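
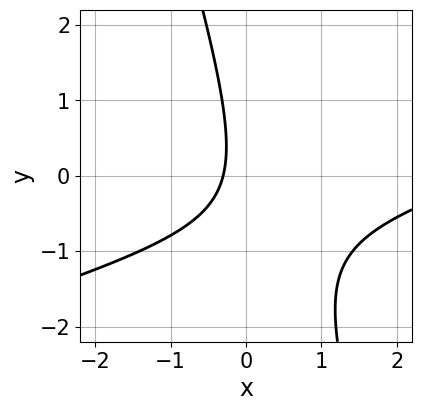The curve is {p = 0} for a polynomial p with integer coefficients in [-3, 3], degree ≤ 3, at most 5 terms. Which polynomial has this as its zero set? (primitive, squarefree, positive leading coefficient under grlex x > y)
x^2 - 3*x*y - y^2 - 3*x - 1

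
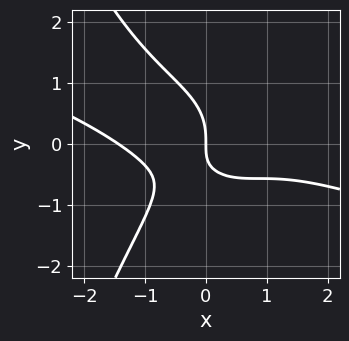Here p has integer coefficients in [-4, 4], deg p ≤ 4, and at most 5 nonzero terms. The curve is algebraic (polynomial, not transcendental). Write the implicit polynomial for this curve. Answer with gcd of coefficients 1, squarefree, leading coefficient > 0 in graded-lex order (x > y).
1. The degree is 4 — a generic line meets the curve in up to 4 points.
2. Reading off the gridlines: it meets the y-axis at y = 0 (among the integer gridlines); one x-axis crossing is at x = 0.
3. Fitting integer coefficients to these (and the overall shape) gives p.

x^4 + 3*x^3*y + 3*y^3 + 3*x*y + 3*x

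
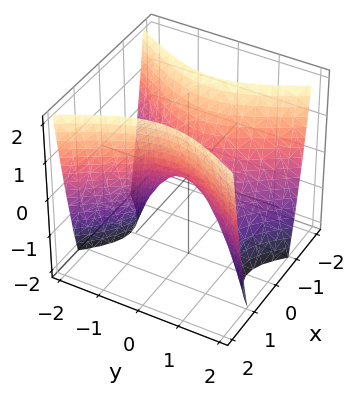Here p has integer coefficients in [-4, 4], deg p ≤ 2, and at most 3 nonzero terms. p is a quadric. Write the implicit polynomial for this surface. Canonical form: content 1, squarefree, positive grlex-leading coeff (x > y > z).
2*x^2 - y^2 - z

Degree: a saddle surface; a quadric, so deg p = 2.
Symmetries: it's symmetric under y → −y, forcing even powers of y; it's symmetric under x → −x, forcing even powers of x.
From the visible intercepts: one z-axis crossing is at z = 0; it meets the x-axis at x = 0 (among the integer gridlines); one y-axis crossing is at y = 0.
Assembling these constraints gives the stated polynomial.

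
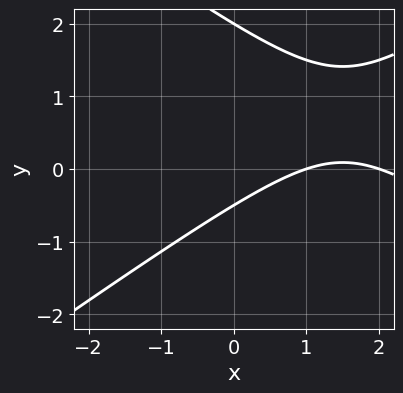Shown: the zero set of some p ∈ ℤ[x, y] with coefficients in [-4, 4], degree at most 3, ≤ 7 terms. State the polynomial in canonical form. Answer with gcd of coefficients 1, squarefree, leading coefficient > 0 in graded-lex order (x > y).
1. Degree: no degree-1 curve has this shape, so deg p = 2.
2. Reading off the gridlines: it meets the y-axis at y = 2 (among the integer gridlines); among the integer gridlines, it crosses the x-axis at x ∈ {1, 2}.
3. Fitting integer coefficients to these (and the overall shape) gives p.

x^2 - 2*y^2 - 3*x + 3*y + 2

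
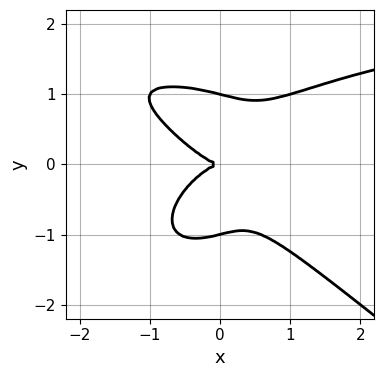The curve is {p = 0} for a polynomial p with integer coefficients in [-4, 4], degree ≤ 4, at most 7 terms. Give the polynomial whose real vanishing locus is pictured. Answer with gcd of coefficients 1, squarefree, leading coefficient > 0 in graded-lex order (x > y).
(a) Degree: no degree-3 curve has this shape, so deg p = 4.
(b) From the visible intercepts: it meets the x-axis at x = 0 (among the integer gridlines); the y-axis gridline crossings are at y ∈ {-1, 0, 1}.
(c) Matching integer coefficients to the picture gives p.

x^3*y + 2*y^4 - 2*x^3 + x*y^2 - 2*y^2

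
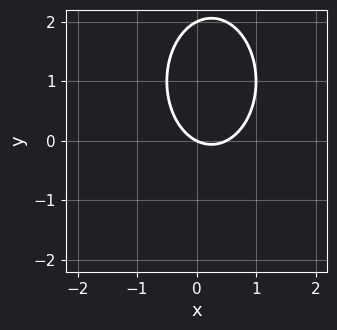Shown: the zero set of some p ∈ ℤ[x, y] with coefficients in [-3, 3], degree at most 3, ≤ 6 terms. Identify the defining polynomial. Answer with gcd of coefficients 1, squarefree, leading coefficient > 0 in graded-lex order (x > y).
deg p = 2.
From the axis intercepts and sections: among the integer gridlines, it crosses the y-axis at y ∈ {0, 2}; it crosses the x-axis at the gridline x = 0.
Matching integer coefficients to the picture gives p.

2*x^2 + y^2 - x - 2*y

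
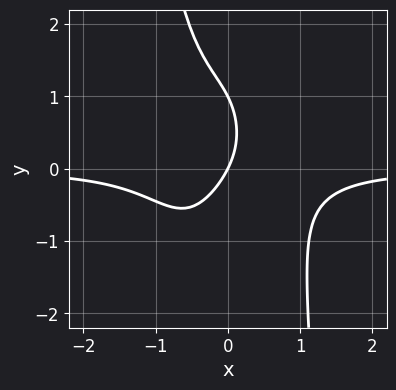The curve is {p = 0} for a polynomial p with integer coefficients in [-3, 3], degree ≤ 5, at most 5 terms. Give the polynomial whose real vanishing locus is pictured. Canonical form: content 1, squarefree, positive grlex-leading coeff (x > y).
3*x^3*y + y^2 + 2*x - y

Degree: a generic line meets the curve in up to 4 points, so deg p = 4.
Reading off the gridlines: the y-axis gridline crossings are at y ∈ {0, 1}; one x-axis crossing is at x = 0.
Fitting integer coefficients to these (and the overall shape) gives p.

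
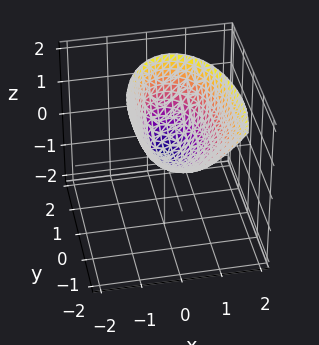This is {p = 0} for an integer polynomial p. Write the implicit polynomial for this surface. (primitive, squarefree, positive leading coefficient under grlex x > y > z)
1. deg p = 2.
2. From the axis intercepts and sections: one x-axis crossing is at x = 0; one z-axis crossing is at z = 0; it meets the y-axis at y = 0 (among the integer gridlines).
3. Solving for integer coefficients yields p as stated.

3*x^2 - x*z + y^2 + y*z - 2*z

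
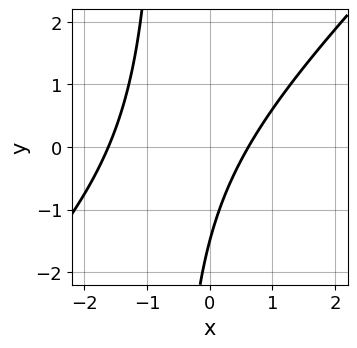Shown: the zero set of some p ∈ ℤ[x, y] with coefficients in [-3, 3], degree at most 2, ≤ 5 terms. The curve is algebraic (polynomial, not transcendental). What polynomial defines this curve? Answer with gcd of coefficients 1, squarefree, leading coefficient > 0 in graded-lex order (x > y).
First, deg p = 2.
Finally, matching integer coefficients to the picture gives p.

3*x^2 - 3*x*y + 3*x - 2*y - 3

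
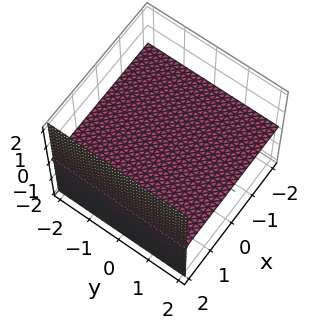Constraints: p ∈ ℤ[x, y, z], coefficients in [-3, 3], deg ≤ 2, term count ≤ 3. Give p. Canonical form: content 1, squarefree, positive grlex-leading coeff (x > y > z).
x*z - 2*z

There are 2 components. Treating them together as one polynomial.
Degree: a generic line meets the surface in up to 2 points, so deg p = 2.
From the axis intercepts and sections: every point of the x-axis in the box is on the surface; it meets the z-axis at z = 0 (among the integer gridlines); every point of the y-axis in the box is on the surface.
Fitting integer coefficients to these (and the overall shape) gives p.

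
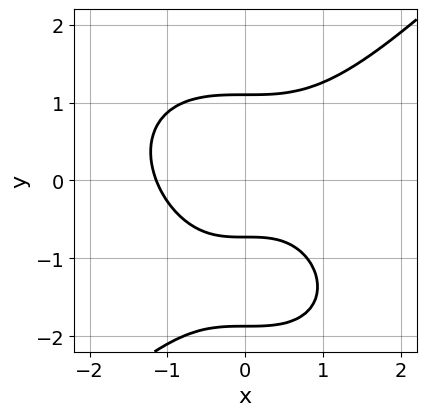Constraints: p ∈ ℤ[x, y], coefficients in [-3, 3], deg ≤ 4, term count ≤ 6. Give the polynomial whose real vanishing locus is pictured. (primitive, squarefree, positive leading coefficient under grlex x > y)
2*x^3 - 2*y^3 - 3*y^2 + 3*y + 3

(a) The degree is 3 — a generic line meets the curve in up to 3 points.
(b) The integer polynomial consistent with all of this is the stated p.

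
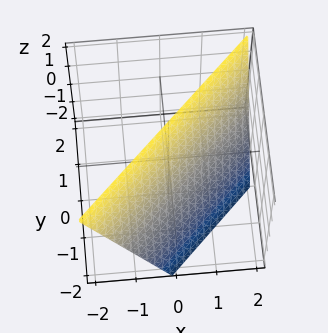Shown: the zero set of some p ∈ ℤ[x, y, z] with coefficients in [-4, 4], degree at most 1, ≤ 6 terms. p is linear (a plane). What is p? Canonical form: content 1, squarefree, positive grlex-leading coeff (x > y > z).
2*x - 2*y + z - 2

1. Degree: every cross-section is a straight line — this is a plane, so deg p = 1.
2. Observable constraints: it crosses the z-axis at the gridline z = 2; one y-axis crossing is at y = -1.
3. Matching integer coefficients to the picture gives p.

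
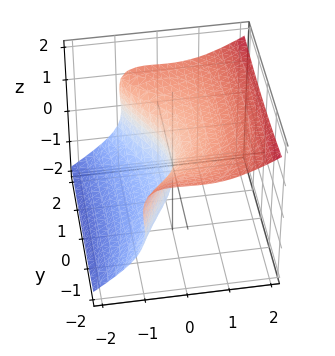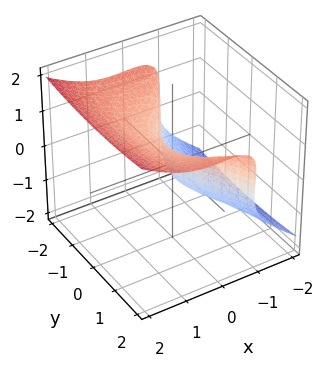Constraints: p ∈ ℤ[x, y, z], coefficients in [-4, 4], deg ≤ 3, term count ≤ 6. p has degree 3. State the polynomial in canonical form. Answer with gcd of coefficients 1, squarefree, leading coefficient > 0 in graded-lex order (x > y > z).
(a) The degree is 3 — the shape is more complex than any degree-2 surface.
(b) Observable constraints: it crosses the y-axis at the gridline y = 0; it meets the x-axis at x = 0 (among the integer gridlines); it meets the z-axis at z = 0 (among the integer gridlines).
(c) Solving for integer coefficients yields p as stated.

2*x^3 - 2*x*z^2 - 2*z^3 + y^2 + 3*x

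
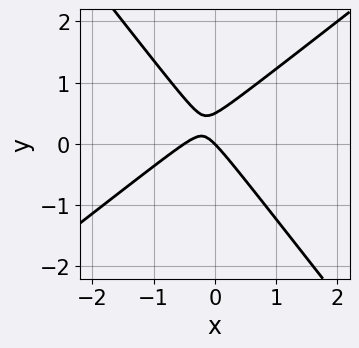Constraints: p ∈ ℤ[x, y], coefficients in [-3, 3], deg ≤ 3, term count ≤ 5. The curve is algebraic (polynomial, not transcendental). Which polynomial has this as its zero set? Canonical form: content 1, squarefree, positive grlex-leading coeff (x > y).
1. Degree: no degree-1 curve has this shape, so deg p = 2.
2. Observable constraints: one x-axis crossing is at x = 0; one y-axis crossing is at y = 0.
3. Matching integer coefficients to the picture gives p.

2*x^2 - x*y - 2*y^2 + x + y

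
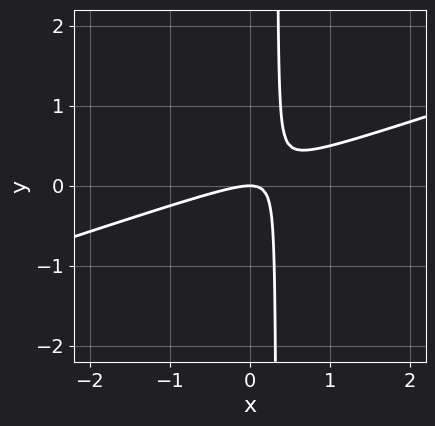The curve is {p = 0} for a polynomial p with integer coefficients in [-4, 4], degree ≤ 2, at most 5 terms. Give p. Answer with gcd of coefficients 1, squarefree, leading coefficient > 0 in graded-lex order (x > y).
x^2 - 3*x*y + y

First, degree: no degree-1 curve has this shape, so deg p = 2.
Then, from the axis intercepts and sections: it crosses the x-axis at the gridline x = 0; one y-axis crossing is at y = 0.
Finally, these observations pin down the coefficients.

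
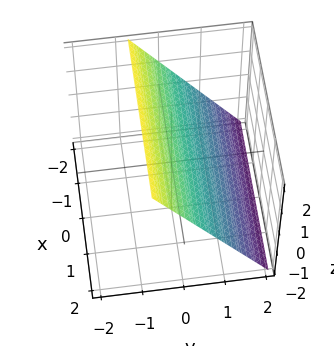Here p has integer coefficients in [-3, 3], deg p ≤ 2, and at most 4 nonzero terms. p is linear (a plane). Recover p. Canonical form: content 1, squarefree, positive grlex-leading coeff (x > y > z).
Degree: every cross-section is a straight line — this is a plane, so deg p = 1.
Observable constraints: no x-intercept at any integer in the box; it crosses the z-axis at the gridline z = 1.
These observations pin down the coefficients.

3*y + 2*z - 2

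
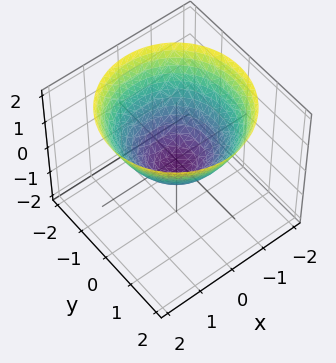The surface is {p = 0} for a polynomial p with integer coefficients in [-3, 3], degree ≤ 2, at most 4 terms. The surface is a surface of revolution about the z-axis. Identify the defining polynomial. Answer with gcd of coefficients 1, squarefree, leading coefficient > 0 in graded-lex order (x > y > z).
deg p = 2. A generic line meets the surface in up to 2 points.
Symmetries: rotational symmetry about the z-axis ⇒ p depends on x, y only through x² + y².
Checking where it meets the axes: a circular section at z = 1 has radius between 1 and 2.
The integer polynomial consistent with all of this is the stated p.

2*x^2 + 2*y^2 - 3*z - 1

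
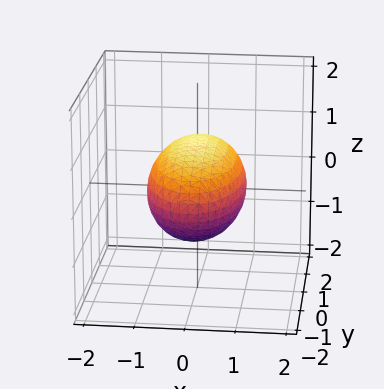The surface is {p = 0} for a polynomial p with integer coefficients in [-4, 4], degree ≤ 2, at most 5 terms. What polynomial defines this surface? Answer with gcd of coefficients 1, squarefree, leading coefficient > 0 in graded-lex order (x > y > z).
3*x^2 + y^2 + 3*z^2 - 3

(a) Degree: a closed, bounded, convex surface; a quadric, so deg p = 2.
(b) Symmetries: mirror symmetry y ↦ −y ⇒ only even powers of y; the x ↦ −x reflection is a symmetry, so x appears only in even powers; the z ↦ −z reflection is a symmetry, so z appears only in even powers.
(c) From the axis intercepts and sections: among the integer gridlines, it crosses the z-axis at z ∈ {-1, 1}; among the integer gridlines, it crosses the x-axis at x ∈ {-1, 1}.
(d) Putting this together gives p.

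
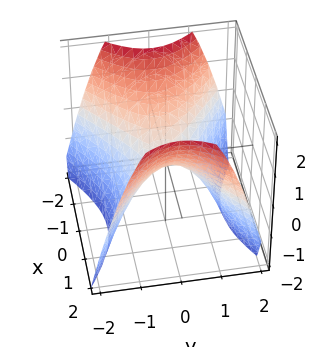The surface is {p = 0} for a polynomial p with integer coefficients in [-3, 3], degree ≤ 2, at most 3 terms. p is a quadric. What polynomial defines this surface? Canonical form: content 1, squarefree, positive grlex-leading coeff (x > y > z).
2*x^2 - 3*y^2 - 3*z

(a) The degree is 2 — a hyperbolic paraboloid; a quadric.
(b) Symmetries: the y ↦ −y reflection is a symmetry, so y appears only in even powers; it's symmetric under x → −x, forcing even powers of x.
(c) Against the integer gridlines: it meets the z-axis at z = 0 (among the integer gridlines); one y-axis crossing is at y = 0; it meets the x-axis at x = 0 (among the integer gridlines).
(d) The integer polynomial consistent with all of this is the stated p.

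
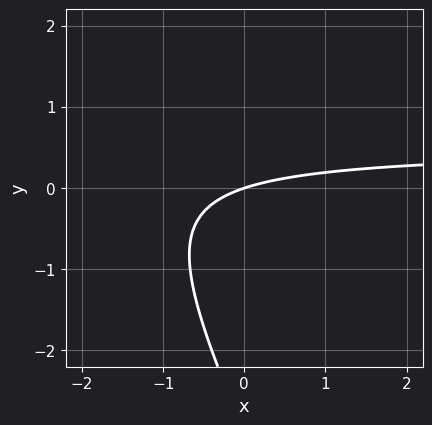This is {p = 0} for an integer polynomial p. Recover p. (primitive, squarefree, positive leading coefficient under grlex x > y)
2*x*y + y^2 - x + 3*y

deg p = 2. The shape is more complex than any degree-1 curve.
Observable constraints: one x-axis crossing is at x = 0; one y-axis crossing is at y = 0.
Putting this together gives p.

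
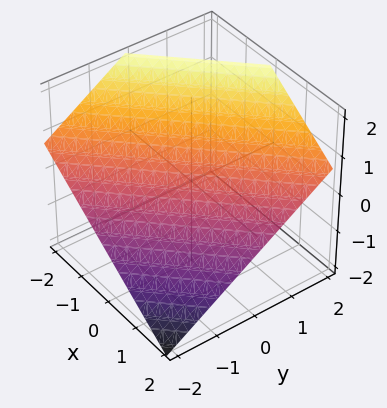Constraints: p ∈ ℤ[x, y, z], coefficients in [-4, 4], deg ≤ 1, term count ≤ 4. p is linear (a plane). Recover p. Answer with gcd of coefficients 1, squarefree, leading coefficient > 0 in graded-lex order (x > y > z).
2*x - 2*y + 3*z - 2

First, the degree is 1 — the surface is flat (a plane).
Next, from the visible intercepts: it meets the x-axis at x = 1 (among the integer gridlines); it meets the y-axis at y = -1 (among the integer gridlines).
Finally, putting this together gives p.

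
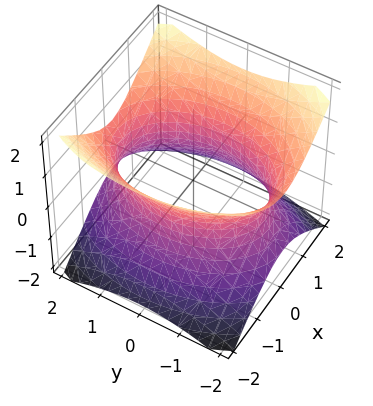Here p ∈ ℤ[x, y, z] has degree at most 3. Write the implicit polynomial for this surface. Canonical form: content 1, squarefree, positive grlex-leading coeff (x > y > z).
2*x^2 + y^2 - 2*z^2 - 3

1. The degree is 2 — an hourglass — one-sheet hyperboloid; a quadric.
2. Symmetries: the y ↦ −y reflection is a symmetry, so y appears only in even powers; it's symmetric under x → −x, forcing even powers of x; the z ↦ −z reflection is a symmetry, so z appears only in even powers.
3. From the visible intercepts: no z-intercept at any integer in the box.
4. Matching integer coefficients to the picture gives p.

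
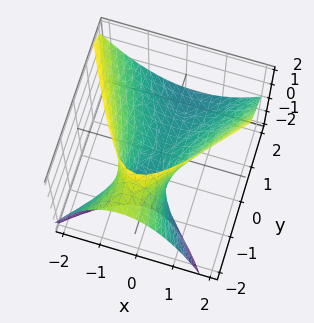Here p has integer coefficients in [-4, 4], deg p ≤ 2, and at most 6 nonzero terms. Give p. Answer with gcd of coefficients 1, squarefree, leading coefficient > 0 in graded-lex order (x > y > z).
First, the degree is 2 — a generic line meets the surface in up to 2 points.
Then, from the axis intercepts and sections: it crosses the x-axis at the gridline x = 0; it crosses the z-axis at the gridline z = 0; it crosses the y-axis at the gridline y = 0.
Finally, these observations pin down the coefficients.

3*x^2 - x*y - y^2 - 3*y*z - 3*z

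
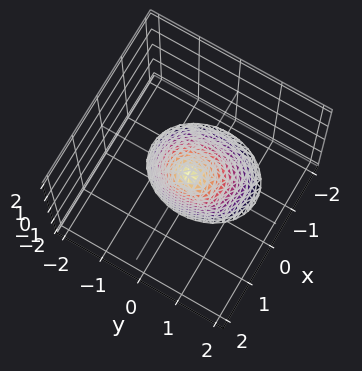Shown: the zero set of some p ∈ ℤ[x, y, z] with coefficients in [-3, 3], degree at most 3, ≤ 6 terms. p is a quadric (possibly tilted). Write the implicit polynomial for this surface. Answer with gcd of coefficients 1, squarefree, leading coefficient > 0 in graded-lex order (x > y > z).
3*x^2 - 2*x*z + 2*y^2 + z

First, the degree is 2 — no degree-1 surface has this shape.
Next, observable constraints: it crosses the x-axis at the gridline x = 0; it meets the z-axis at z = 0 (among the integer gridlines).
Finally, matching integer coefficients to the picture gives p.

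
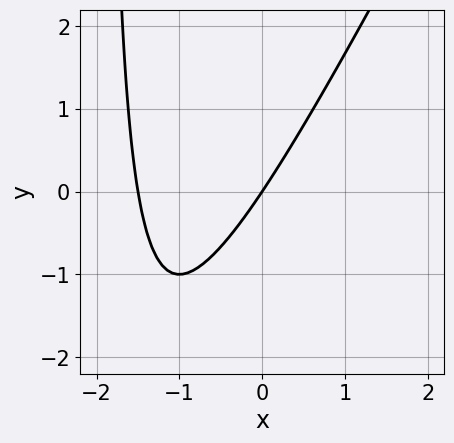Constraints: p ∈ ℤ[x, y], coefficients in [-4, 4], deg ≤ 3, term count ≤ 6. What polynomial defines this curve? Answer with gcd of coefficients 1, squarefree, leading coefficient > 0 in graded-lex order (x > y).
2*x^2 - x*y + 3*x - 2*y

(a) The degree is 2 — the shape is more complex than any degree-1 curve.
(b) Against the integer gridlines: it meets the x-axis at x = 0 (among the integer gridlines); it crosses the y-axis at the gridline y = 0.
(c) Matching integer coefficients to the picture gives p.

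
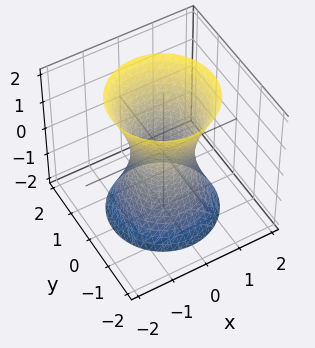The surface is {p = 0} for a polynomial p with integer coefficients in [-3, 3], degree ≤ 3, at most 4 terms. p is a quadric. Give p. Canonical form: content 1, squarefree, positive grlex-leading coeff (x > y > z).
3*x^2 + 3*y^2 - z^2 - 2

Degree: one connected sheet with a waist; a quadric, so deg p = 2.
Symmetries: the z ↦ −z reflection is a symmetry, so z appears only in even powers; rotational symmetry about the z-axis ⇒ p depends on x, y only through x² + y².
From the axis intercepts and sections: no z-intercept at any integer in the box; a circular section at z = -1 has radius exactly 1.
The integer polynomial consistent with all of this is the stated p.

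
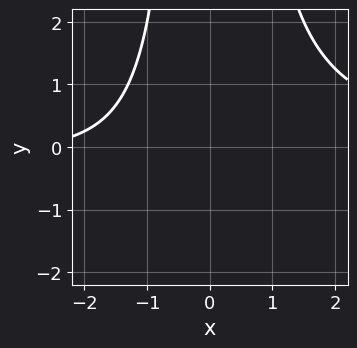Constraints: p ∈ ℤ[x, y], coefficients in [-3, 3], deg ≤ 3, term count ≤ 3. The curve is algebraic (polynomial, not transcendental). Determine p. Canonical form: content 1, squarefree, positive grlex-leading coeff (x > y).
First, deg p = 3. A generic line meets the curve in up to 3 points.
Next, observable constraints: the curve avoids every integer y-axis point in the box; no x-intercept at any integer in the box.
Finally, putting this together gives p.

x^2*y - x - 3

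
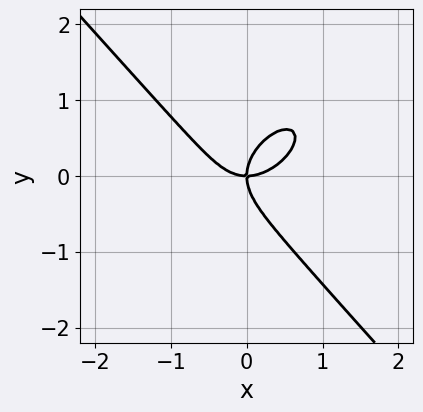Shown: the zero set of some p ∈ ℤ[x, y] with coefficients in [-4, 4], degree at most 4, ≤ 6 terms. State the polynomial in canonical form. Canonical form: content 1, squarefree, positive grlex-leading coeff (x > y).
First, the degree is 3 — the shape is more complex than any degree-2 curve.
Then, checking where it meets the axes: it crosses the x-axis at the gridline x = 0; it meets the y-axis at y = 0 (among the integer gridlines).
Finally, assembling these constraints gives the stated polynomial.

3*x^3 - x^2*y + 3*y^3 - 3*x*y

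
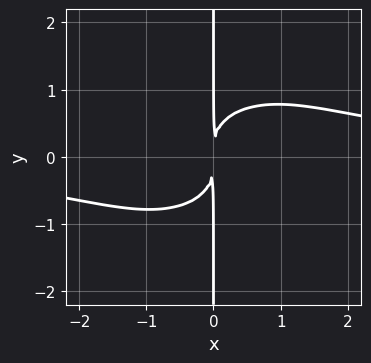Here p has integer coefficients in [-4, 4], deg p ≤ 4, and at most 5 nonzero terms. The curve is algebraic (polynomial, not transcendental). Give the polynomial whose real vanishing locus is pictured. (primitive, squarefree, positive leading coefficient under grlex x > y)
2*x^3*y + 3*x*y^3 - 3*x^2

deg p = 4. The shape is more complex than any degree-3 curve.
From the axis intercepts and sections: every point of the y-axis in the box is on the curve.
Assembling these constraints gives the stated polynomial.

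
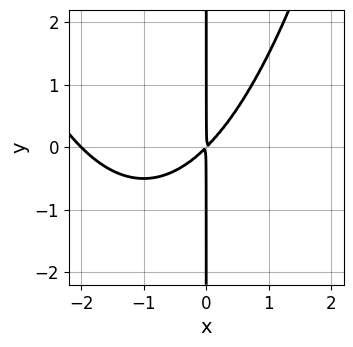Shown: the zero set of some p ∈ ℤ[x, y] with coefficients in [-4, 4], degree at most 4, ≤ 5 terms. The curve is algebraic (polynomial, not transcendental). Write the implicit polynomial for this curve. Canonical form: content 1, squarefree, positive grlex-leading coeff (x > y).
x^3 + 2*x^2 - 2*x*y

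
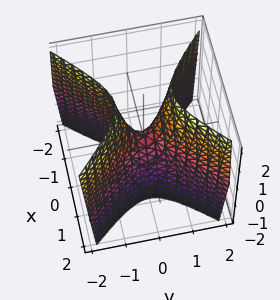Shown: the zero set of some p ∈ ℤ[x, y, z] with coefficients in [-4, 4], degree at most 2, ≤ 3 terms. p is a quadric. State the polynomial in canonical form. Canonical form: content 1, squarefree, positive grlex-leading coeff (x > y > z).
(a) The degree is 2 — a saddle surface; a quadric.
(b) Symmetries: the x ↦ −x reflection is a symmetry, so x appears only in even powers; it's symmetric under y → −y, forcing even powers of y.
(c) Checking where it meets the axes: one z-axis crossing is at z = 0; one x-axis crossing is at x = 0.
(d) Fitting integer coefficients to these (and the overall shape) gives p.

3*x^2 - 3*y^2 + z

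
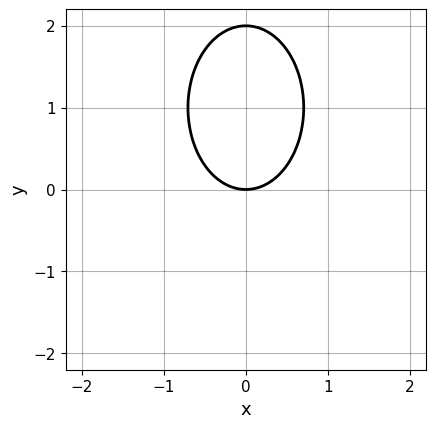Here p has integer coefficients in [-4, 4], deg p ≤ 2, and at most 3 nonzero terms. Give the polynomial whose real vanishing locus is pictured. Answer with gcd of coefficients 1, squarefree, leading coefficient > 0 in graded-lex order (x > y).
2*x^2 + y^2 - 2*y

1. deg p = 2. No degree-1 curve has this shape.
2. Symmetries: mirror symmetry x ↦ −x ⇒ only even powers of x.
3. From the axis intercepts and sections: one x-axis crossing is at x = 0; the y-axis gridline crossings are at y ∈ {0, 2}.
4. Together with the visible shape, these determine p as stated.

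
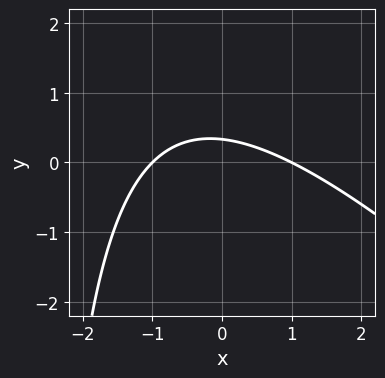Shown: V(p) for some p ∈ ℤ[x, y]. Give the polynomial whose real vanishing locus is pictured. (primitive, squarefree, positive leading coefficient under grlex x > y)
x^2 + x*y + 3*y - 1

Degree: the shape is more complex than any degree-1 curve, so deg p = 2.
Reading off the gridlines: the x-axis gridline crossings are at x ∈ {-1, 1}.
Together with the visible shape, these determine p as stated.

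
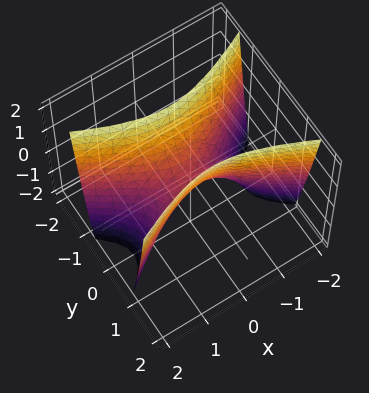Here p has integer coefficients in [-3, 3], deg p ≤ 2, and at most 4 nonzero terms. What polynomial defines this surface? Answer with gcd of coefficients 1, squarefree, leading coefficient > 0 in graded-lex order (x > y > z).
deg p = 2. A saddle surface; a quadric.
Symmetries: the x ↦ −x reflection is a symmetry, so x appears only in even powers; the y ↦ −y reflection is a symmetry, so y appears only in even powers.
Against the integer gridlines: it crosses the x-axis at the gridline x = 0; it meets the z-axis at z = 0 (among the integer gridlines); it crosses the y-axis at the gridline y = 0.
The integer polynomial consistent with all of this is the stated p.

x^2 - 3*y^2 + z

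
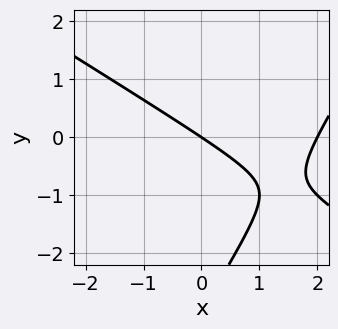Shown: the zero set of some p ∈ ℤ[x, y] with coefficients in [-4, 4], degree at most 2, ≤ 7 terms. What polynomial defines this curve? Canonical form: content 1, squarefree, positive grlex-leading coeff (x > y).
1. Degree: a generic line meets the curve in up to 2 points, so deg p = 2.
2. Against the integer gridlines: the x-axis gridline crossings are at x ∈ {0, 2}; one y-axis crossing is at y = 0.
3. Putting this together gives p.

x^2 + x*y - y^2 - 2*x - 3*y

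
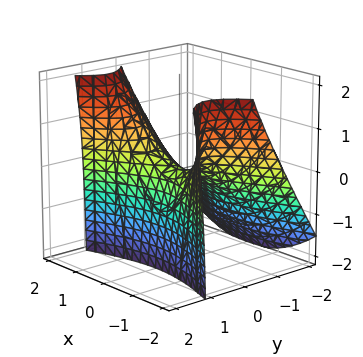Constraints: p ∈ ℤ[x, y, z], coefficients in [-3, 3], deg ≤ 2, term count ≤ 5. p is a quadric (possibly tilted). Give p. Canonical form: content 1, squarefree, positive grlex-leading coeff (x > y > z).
deg p = 2. The shape is more complex than any degree-1 surface.
From the visible intercepts: it crosses the x-axis at the gridline x = 0; it meets the y-axis at y = 0 (among the integer gridlines).
Matching integer coefficients to the picture gives p.

x^2 - 3*y^2 + 2*y*z - 2*z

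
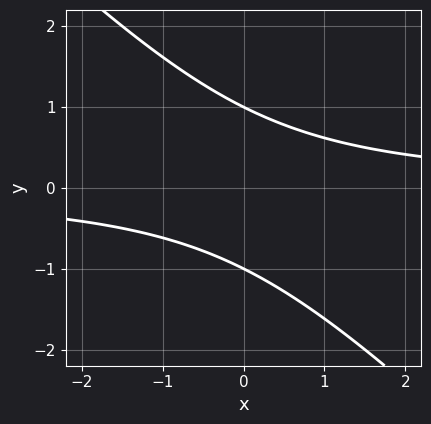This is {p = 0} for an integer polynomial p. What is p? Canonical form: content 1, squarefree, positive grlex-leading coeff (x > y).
x*y + y^2 - 1

Degree: no degree-1 curve has this shape, so deg p = 2.
From the axis intercepts and sections: no x-intercept at any integer in the box; the y-axis gridline crossings are at y ∈ {-1, 1}.
The integer polynomial consistent with all of this is the stated p.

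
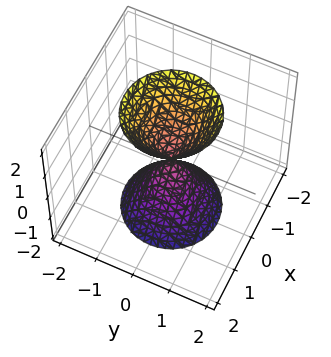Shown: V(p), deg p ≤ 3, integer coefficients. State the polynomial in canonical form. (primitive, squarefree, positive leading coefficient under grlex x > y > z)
3*x^2 + 3*y^2 - z^2

1. There are 2 components. Treating them together as one polynomial.
2. Degree: a double cone through the origin; a quadric, so deg p = 2.
3. By symmetry, the surface is invariant under rotation about z: p = q(x² + y², z); it's symmetric under z → −z, forcing even powers of z.
4. Checking where it meets the axes: one y-axis crossing is at y = 0; it crosses the x-axis at the gridline x = 0.
5. Together with the visible shape, these determine p as stated.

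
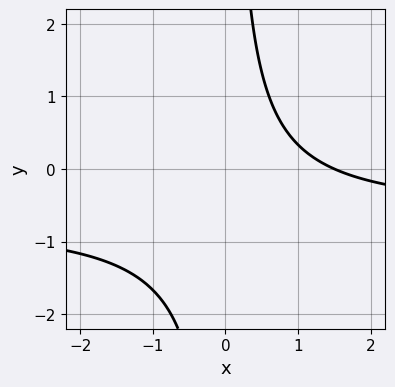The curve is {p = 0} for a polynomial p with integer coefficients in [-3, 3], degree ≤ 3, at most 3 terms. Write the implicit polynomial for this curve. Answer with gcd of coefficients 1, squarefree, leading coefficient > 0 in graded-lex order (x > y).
Degree: the shape is more complex than any degree-1 curve, so deg p = 2.
Against the integer gridlines: no y-intercept at any integer in the box.
The integer polynomial consistent with all of this is the stated p.

3*x*y + 2*x - 3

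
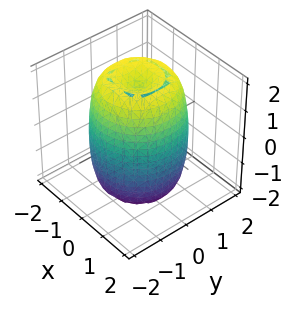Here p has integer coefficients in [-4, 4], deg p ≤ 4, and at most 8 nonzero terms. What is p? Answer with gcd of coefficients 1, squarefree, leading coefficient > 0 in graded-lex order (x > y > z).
Degree: no degree-3 surface has this shape, so deg p = 4.
Symmetry: the surface is invariant under rotation about z: p = q(x² + y², z).
Reading off the gridlines: a circular section at z = -1 has radius between 1 and 2.
These observations pin down the coefficients.

2*x^4 + 4*x^2*y^2 + 2*y^4 - 3*x^2 - 3*y^2 + z^2 - 3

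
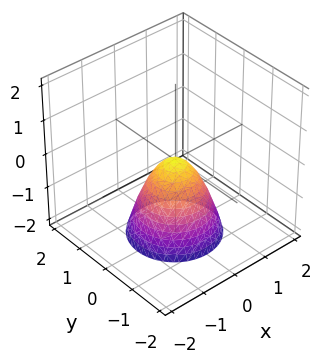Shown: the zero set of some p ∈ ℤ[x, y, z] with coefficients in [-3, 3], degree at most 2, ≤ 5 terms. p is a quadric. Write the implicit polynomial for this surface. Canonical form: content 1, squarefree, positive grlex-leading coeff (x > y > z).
1. Degree: a paraboloid; a quadric, so deg p = 2.
2. Symmetries: every cross-section ⟂ z is a circle, so x, y appear only via x² + y².
3. From the axis intercepts and sections: it crosses the x-axis at the gridline x = 0; it crosses the y-axis at the gridline y = 0; a circular section at z = -1 has radius between 0 and 1; one z-axis crossing is at z = 0.
4. Putting this together gives p.

3*x^2 + 3*y^2 + 2*z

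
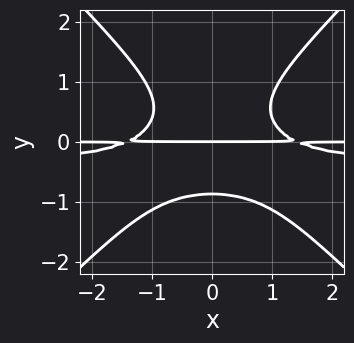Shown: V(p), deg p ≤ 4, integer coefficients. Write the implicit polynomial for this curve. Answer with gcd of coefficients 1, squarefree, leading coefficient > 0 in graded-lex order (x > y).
3*x^2*y^2 - 3*y^4 + x^2*y - 2*y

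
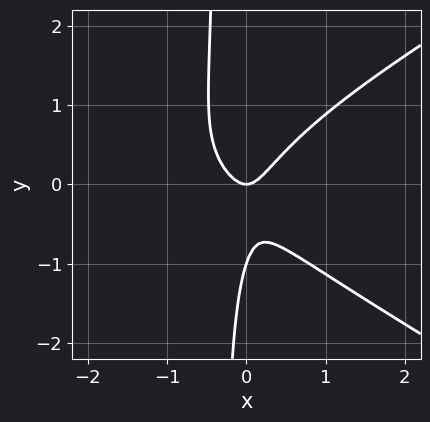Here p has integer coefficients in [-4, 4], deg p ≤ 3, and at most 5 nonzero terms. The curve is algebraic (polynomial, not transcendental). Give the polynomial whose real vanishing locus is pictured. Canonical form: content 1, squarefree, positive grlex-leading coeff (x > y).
1. deg p = 3.
2. Checking where it meets the axes: among the integer gridlines, it crosses the y-axis at y ∈ {-1, 0}; it meets the x-axis at x = 0 (among the integer gridlines).
3. These observations pin down the coefficients.

x^3 - 3*x*y^2 + 3*x^2 - y^2 - y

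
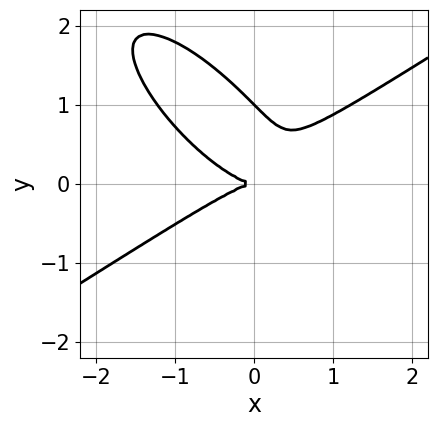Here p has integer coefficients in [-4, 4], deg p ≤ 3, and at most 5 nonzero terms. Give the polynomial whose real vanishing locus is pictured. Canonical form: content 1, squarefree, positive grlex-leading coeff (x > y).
2*x^3 - 3*x*y^2 - 3*y^3 + 3*y^2

1. Degree: a generic line meets the curve in up to 3 points, so deg p = 3.
2. From the axis intercepts and sections: among the integer gridlines, it crosses the y-axis at y ∈ {0, 1}; it meets the x-axis at x = 0 (among the integer gridlines).
3. Solving for integer coefficients yields p as stated.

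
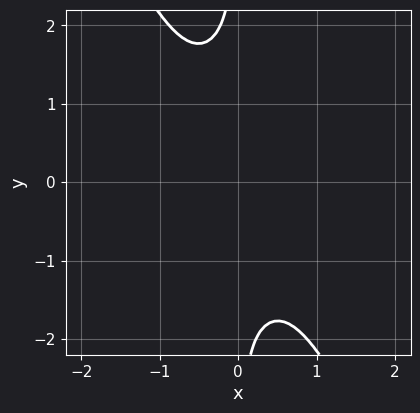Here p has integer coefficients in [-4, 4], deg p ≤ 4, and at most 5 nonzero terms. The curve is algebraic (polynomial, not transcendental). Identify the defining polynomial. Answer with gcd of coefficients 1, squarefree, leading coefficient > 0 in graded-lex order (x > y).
3*x^4 + 3*x^2*y^2 + 2*x*y^3 + 3

First, the degree is 4 — no degree-3 curve has this shape.
Then, checking where it meets the axes: the curve avoids every integer y-axis point in the box; no x-intercept at any integer in the box.
Finally, fitting integer coefficients to these (and the overall shape) gives p.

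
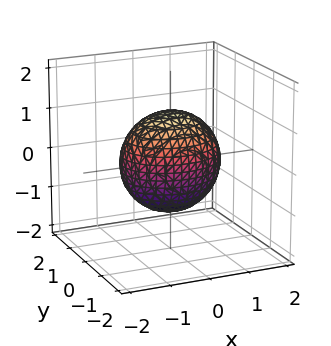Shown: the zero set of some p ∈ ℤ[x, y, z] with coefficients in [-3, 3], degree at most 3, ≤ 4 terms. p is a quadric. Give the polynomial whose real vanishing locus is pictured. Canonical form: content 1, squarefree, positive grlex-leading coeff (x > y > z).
(a) deg p = 2. A closed, bounded, convex surface; a quadric.
(b) Symmetries: it's symmetric under y → −y, forcing even powers of y; mirror symmetry x ↦ −x ⇒ only even powers of x; the z ↦ −z reflection is a symmetry, so z appears only in even powers.
(c) From the axis intercepts and sections: among the integer gridlines, it crosses the y-axis at y ∈ {-1, 1}.
(d) Assembling these constraints gives the stated polynomial.

2*x^2 + 3*y^2 + 2*z^2 - 3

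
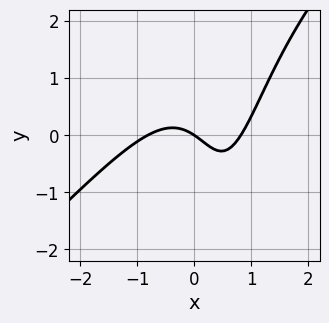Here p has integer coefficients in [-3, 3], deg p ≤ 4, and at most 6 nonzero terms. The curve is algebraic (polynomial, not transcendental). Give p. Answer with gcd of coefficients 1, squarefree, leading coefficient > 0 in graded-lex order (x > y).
3*x^3 - 3*x^2*y + 3*x*y - 2*x - 3*y

(a) Degree: the shape is more complex than any degree-2 curve, so deg p = 3.
(b) Checking where it meets the axes: it meets the x-axis at x = 0 (among the integer gridlines); one y-axis crossing is at y = 0.
(c) Matching integer coefficients to the picture gives p.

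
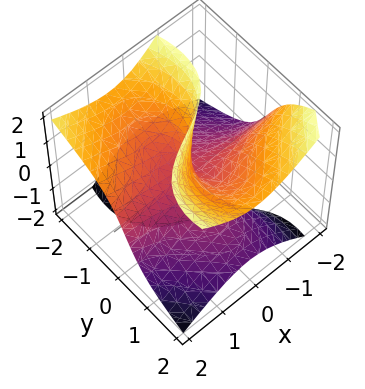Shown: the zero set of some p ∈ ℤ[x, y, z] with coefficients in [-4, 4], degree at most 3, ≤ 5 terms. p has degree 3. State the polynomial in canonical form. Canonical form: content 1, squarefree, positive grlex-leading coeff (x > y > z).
3*x^2*y - x*y*z + y^3 - 3*y*z^2 + 3*x*z

1. deg p = 3. A generic line meets the surface in up to 3 points.
2. Against the integer gridlines: the visible z-axis segment lies entirely on the surface; every point of the x-axis in the box is on the surface.
3. These observations pin down the coefficients.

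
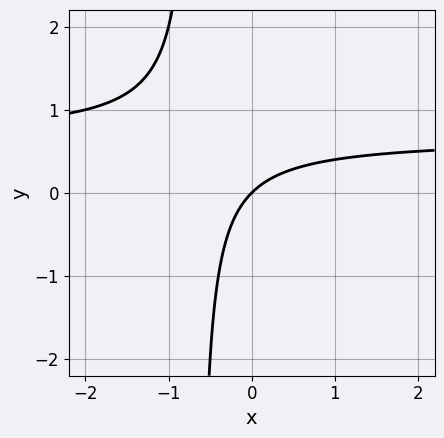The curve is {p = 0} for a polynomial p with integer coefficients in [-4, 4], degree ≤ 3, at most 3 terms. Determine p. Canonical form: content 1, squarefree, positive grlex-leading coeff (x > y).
(a) deg p = 2.
(b) From the axis intercepts and sections: one x-axis crossing is at x = 0; one y-axis crossing is at y = 0.
(c) Assembling these constraints gives the stated polynomial.

3*x*y - 2*x + 2*y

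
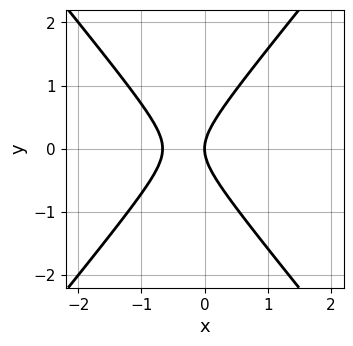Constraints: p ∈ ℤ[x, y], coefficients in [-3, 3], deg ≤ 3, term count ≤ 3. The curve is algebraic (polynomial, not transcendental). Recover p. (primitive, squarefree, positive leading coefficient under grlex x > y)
3*x^2 - 2*y^2 + 2*x

First, deg p = 2.
Next, symmetries: the y ↦ −y reflection is a symmetry, so y appears only in even powers.
Then, checking where it meets the axes: it crosses the x-axis at the gridline x = 0; it crosses the y-axis at the gridline y = 0.
Finally, matching integer coefficients to the picture gives p.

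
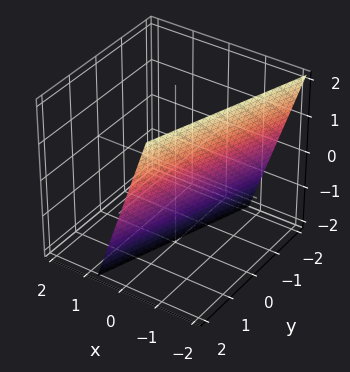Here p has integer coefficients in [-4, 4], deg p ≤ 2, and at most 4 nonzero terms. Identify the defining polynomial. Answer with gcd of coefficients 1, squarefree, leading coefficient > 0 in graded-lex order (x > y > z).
3*x - y + z + 2

First, degree: the surface is flat (a plane), so deg p = 1.
Next, checking where it meets the axes: it crosses the z-axis at the gridline z = -2; it meets the y-axis at y = 2 (among the integer gridlines).
Finally, fitting integer coefficients to these (and the overall shape) gives p.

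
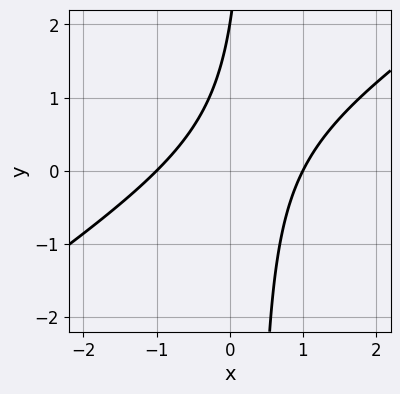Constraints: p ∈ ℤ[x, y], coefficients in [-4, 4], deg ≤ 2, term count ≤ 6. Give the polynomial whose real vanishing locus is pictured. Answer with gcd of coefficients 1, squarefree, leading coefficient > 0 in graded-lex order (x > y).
2*x^2 - 3*x*y + y - 2

(a) Degree: a generic line meets the curve in up to 2 points, so deg p = 2.
(b) From the visible intercepts: the x-axis gridline crossings are at x ∈ {-1, 1}; it meets the y-axis at y = 2 (among the integer gridlines).
(c) Assembling these constraints gives the stated polynomial.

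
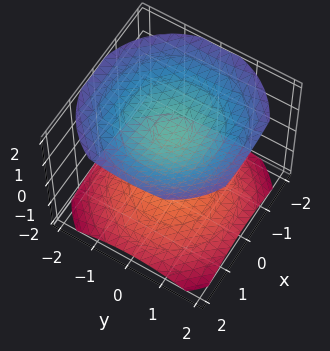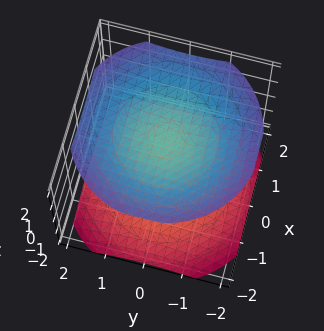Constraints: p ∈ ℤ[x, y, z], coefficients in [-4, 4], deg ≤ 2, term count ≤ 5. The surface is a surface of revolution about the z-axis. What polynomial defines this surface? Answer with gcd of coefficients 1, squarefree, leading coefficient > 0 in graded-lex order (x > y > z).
1. The picture has 2 separate pieces. They look like related sheets of one shape, so recover p as a whole.
2. The degree is 2 — a generic line meets the surface in up to 2 points.
3. By symmetry, the z-axis is an axis of rotation, so x and y enter only as x² + y².
4. From the axis intercepts and sections: it misses every integer gridline on the y-axis; the surface avoids every integer x-axis point in the box.
5. These observations pin down the coefficients.

x^2 + y^2 - 2*z^2 + 3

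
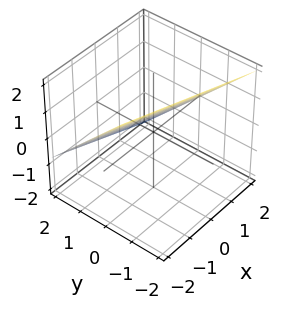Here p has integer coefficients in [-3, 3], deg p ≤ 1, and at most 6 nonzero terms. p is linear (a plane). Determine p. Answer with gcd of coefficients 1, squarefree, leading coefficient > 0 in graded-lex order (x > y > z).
1. Degree: every cross-section is a straight line — this is a plane, so deg p = 1.
2. Against the integer gridlines: one x-axis crossing is at x = 2.
3. Together with the visible shape, these determine p as stated.

x + 3*y + 3*z - 2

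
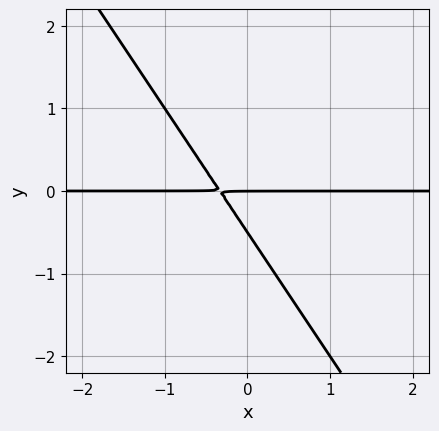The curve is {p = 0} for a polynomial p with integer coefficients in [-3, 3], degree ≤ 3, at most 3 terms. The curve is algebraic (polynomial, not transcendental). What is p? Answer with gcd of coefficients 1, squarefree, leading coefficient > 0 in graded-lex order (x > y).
1. Degree: the shape is more complex than any degree-1 curve, so deg p = 2.
2. From the axis intercepts and sections: one y-axis crossing is at y = 0; the visible x-axis segment lies entirely on the curve.
3. Together with the visible shape, these determine p as stated.

3*x*y + 2*y^2 + y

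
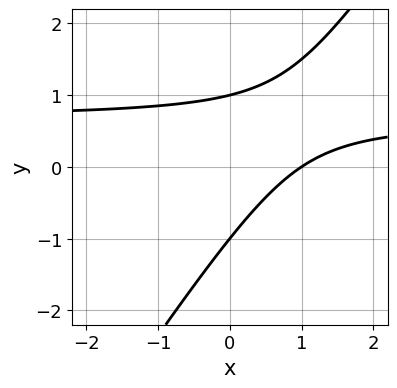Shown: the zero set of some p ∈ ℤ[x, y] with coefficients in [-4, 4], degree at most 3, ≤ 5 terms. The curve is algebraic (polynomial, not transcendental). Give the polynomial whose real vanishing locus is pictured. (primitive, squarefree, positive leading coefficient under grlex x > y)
3*x*y - 2*y^2 - 2*x + 2

1. Degree: a generic line meets the curve in up to 2 points, so deg p = 2.
2. Observable constraints: it crosses the x-axis at the gridline x = 1; among the integer gridlines, it crosses the y-axis at y ∈ {-1, 1}.
3. These observations pin down the coefficients.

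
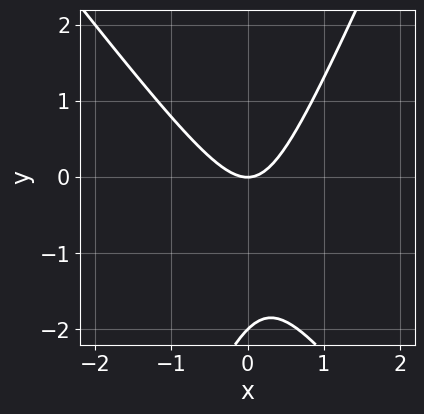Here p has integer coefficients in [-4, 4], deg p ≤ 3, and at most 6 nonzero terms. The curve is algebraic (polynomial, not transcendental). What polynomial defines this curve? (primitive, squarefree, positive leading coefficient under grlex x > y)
3*x^2 + x*y - y^2 - 2*y

(a) deg p = 2. No degree-1 curve has this shape.
(b) From the axis intercepts and sections: it crosses the x-axis at the gridline x = 0; among the integer gridlines, it crosses the y-axis at y ∈ {-2, 0}.
(c) The integer polynomial consistent with all of this is the stated p.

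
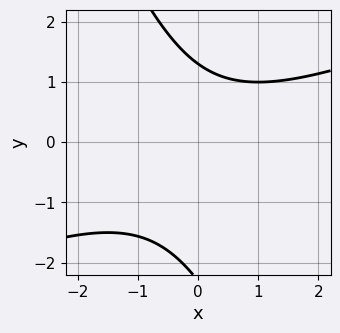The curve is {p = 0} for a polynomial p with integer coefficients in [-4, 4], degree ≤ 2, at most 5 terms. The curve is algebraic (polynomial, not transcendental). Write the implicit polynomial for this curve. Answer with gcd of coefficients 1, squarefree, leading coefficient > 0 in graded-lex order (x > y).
1. Degree: no degree-1 curve has this shape, so deg p = 2.
2. Observable constraints: the curve avoids every integer x-axis point in the box.
3. Fitting integer coefficients to these (and the overall shape) gives p.

x^2 - 2*x*y - y^2 - y + 3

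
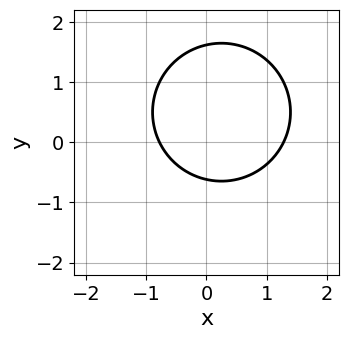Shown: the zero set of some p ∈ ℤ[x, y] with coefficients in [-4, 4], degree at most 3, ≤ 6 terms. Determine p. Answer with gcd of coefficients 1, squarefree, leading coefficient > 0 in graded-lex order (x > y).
2*x^2 + 2*y^2 - x - 2*y - 2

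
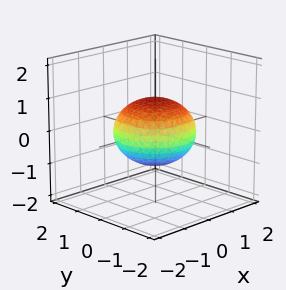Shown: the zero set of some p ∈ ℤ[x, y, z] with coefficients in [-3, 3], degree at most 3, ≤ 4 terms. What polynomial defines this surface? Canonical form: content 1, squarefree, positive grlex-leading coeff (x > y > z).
2*x^2 + 2*y^2 + 3*z^2 - 3

deg p = 2. Bounded and convex; a quadric.
Symmetries: the z ↦ −z reflection is a symmetry, so z appears only in even powers; the z-axis is an axis of rotation, so x and y enter only as x² + y².
Checking where it meets the axes: a circular section at z = 0 has radius between 1 and 2; the z-axis gridline crossings are at z ∈ {-1, 1}.
Putting this together gives p.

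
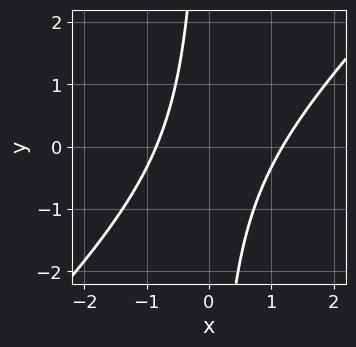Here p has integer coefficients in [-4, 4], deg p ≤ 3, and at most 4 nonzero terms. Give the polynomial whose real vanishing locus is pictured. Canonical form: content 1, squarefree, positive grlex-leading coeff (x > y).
(a) Degree: the shape is more complex than any degree-1 curve, so deg p = 2.
(b) From the axis intercepts and sections: it misses every integer gridline on the y-axis.
(c) Matching integer coefficients to the picture gives p.

3*x^2 - 3*x*y - x - 3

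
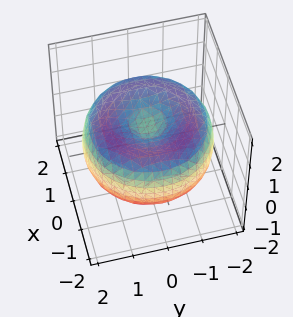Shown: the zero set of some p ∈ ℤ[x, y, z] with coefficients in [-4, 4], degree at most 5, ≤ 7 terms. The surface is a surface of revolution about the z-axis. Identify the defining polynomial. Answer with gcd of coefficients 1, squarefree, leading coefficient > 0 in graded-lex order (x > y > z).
(a) The degree is 4 — a generic line meets the surface in up to 4 points.
(b) Symmetries: rotational symmetry about the z-axis ⇒ p depends on x, y only through x² + y².
(c) Checking where it meets the axes: a circular section at z = 0 has radius between 1 and 2.
(d) Solving for integer coefficients yields p as stated.

x^4 + 2*x^2*y^2 + y^4 - 3*x^2 - 3*y^2 + 3*z^2 - 1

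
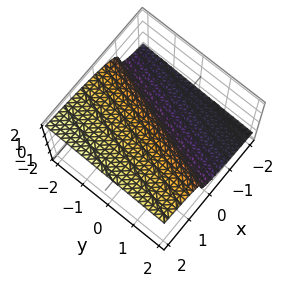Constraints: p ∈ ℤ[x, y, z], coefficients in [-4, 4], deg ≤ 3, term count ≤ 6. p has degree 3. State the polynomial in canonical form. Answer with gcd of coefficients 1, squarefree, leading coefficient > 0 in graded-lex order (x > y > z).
2*z^3 - 3*x + y - 1

1. The degree is 3 — the shape is more complex than any degree-2 surface.
2. Against the integer gridlines: it crosses the y-axis at the gridline y = 1.
3. Together with the visible shape, these determine p as stated.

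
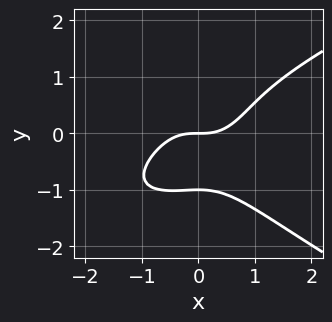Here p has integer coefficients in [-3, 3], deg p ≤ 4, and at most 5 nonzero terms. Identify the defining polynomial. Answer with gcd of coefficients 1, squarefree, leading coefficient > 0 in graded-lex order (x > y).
1. The degree is 4 — a generic line meets the curve in up to 4 points.
2. From the axis intercepts and sections: it crosses the x-axis at the gridline x = 0; among the integer gridlines, it crosses the y-axis at y ∈ {-1, 0}.
3. The integer polynomial consistent with all of this is the stated p.

3*y^4 - 3*x^3 + 2*x^2*y + 3*y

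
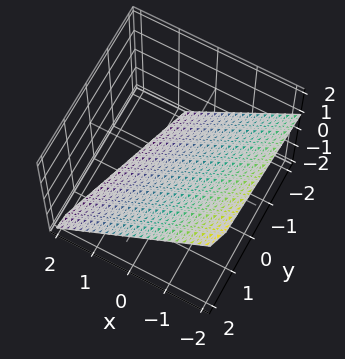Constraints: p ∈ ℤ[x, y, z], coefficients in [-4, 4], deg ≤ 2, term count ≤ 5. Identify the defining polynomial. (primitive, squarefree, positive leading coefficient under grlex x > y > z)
First, degree: every cross-section is a straight line — this is a plane, so deg p = 1.
Then, from the axis intercepts and sections: it crosses the y-axis at the gridline y = 2.
Finally, putting this together gives p.

3*x - y + 3*z + 2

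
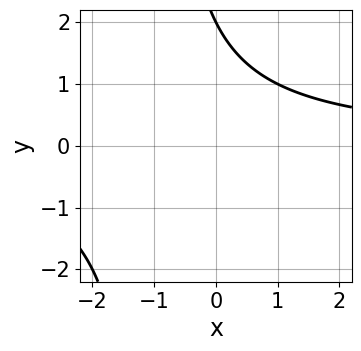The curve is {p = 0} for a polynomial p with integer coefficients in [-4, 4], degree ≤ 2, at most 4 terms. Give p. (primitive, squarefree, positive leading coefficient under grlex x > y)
x*y + y - 2

First, the degree is 2 — no degree-1 curve has this shape.
Then, checking where it meets the axes: it crosses the y-axis at the gridline y = 2; it misses every integer gridline on the x-axis.
Finally, assembling these constraints gives the stated polynomial.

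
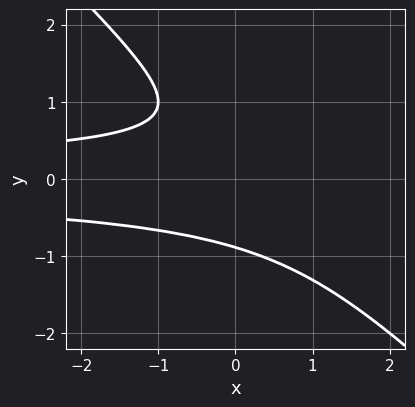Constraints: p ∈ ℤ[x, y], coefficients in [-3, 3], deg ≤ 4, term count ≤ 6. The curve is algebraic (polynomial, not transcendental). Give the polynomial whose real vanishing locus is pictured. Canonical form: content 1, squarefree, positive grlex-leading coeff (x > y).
First, degree: the shape is more complex than any degree-2 curve, so deg p = 3.
Then, checking where it meets the axes: it misses every integer gridline on the x-axis.
Finally, fitting integer coefficients to these (and the overall shape) gives p.

3*x*y^2 + 3*y^3 - y^2 - y + 2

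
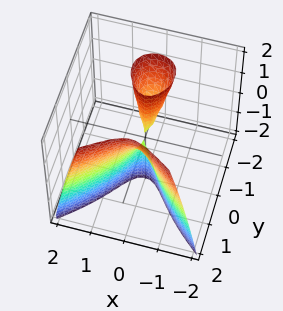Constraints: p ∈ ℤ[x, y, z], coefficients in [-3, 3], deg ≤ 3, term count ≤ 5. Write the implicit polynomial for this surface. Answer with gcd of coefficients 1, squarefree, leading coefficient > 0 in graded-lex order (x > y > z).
y^3 - 3*x^2 - y*z

First, the picture has 2 separate pieces.
Then, degree: no degree-2 surface has this shape, so deg p = 3.
Then, from the visible intercepts: it meets the x-axis at x = 0 (among the integer gridlines); every point of the z-axis in the box is on the surface.
Finally, fitting integer coefficients to these (and the overall shape) gives p.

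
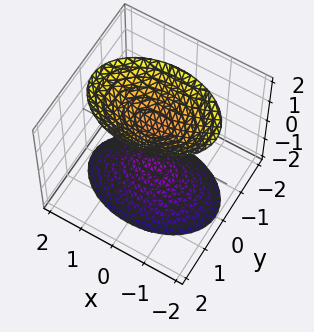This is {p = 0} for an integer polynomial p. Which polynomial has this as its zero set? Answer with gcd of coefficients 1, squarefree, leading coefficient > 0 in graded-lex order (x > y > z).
x^2 + 2*y^2 - z^2 + 1

There are 2 components. Treating them together as one polynomial.
deg p = 2. Two separate bowl-shaped sheets opening away from each other; a quadric.
Symmetries: the y ↦ −y reflection is a symmetry, so y appears only in even powers; it's symmetric under z → −z, forcing even powers of z; it's symmetric under x → −x, forcing even powers of x.
Reading off the gridlines: no x-intercept at any integer in the box; no y-intercept at any integer in the box.
Together with the visible shape, these determine p as stated. Check: (0, 0, -1) on the z-axis lies on the surface, and p(0, 0, -1) = 0. ✓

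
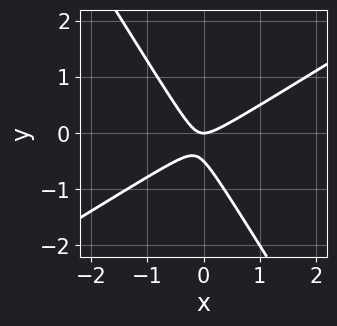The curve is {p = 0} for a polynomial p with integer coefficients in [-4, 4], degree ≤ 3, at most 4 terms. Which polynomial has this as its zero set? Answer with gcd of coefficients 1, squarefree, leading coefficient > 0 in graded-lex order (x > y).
2*x^2 - 2*x*y - 2*y^2 - y

(a) The degree is 2 — no degree-1 curve has this shape.
(b) Observable constraints: one x-axis crossing is at x = 0; it meets the y-axis at y = 0 (among the integer gridlines).
(c) Together with the visible shape, these determine p as stated.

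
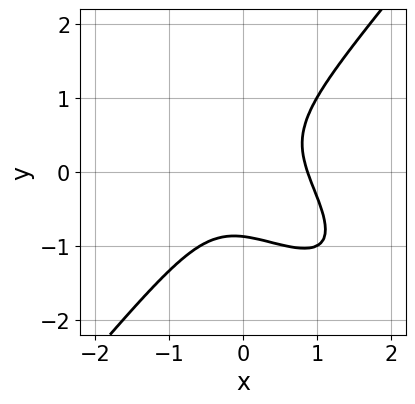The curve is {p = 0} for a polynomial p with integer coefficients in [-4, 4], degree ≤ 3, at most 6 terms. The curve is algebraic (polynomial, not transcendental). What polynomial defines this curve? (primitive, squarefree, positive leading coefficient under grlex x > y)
3*x^3 + 3*x^2*y - x*y^2 - 3*y^3 - 2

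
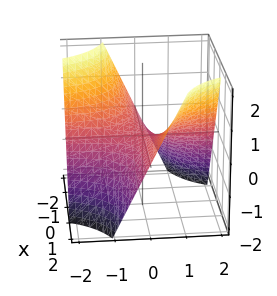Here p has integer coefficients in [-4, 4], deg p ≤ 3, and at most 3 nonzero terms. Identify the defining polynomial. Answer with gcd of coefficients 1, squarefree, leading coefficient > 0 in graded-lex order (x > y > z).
x*y - z

deg p = 2.
Against the integer gridlines: the visible x-axis segment lies entirely on the surface; the visible y-axis segment lies entirely on the surface; it meets the z-axis at z = 0 (among the integer gridlines).
Putting this together gives p.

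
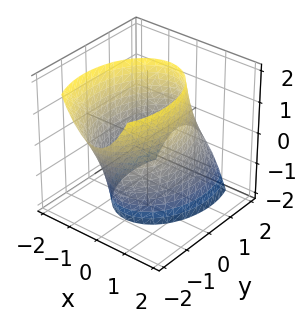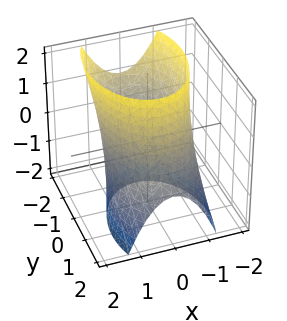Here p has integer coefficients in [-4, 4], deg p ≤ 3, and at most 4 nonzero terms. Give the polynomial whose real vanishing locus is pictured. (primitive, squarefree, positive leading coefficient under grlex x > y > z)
2*x^2 + y^2 + y*z - 3

1. deg p = 2.
2. Observable constraints: no z-intercept at any integer in the box.
3. Assembling these constraints gives the stated polynomial.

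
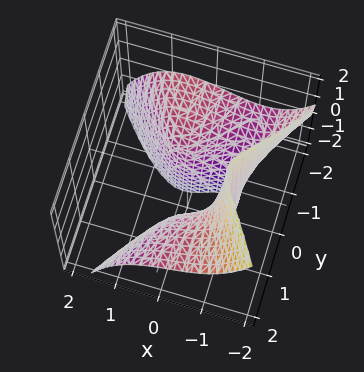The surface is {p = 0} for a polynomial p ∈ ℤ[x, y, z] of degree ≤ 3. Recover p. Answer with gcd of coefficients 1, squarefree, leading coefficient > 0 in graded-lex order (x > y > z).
(a) Degree: no degree-2 surface has this shape, so deg p = 3.
(b) From the visible intercepts: it misses every integer gridline on the y-axis; one x-axis crossing is at x = -1; the surface avoids every integer z-axis point in the box.
(c) Matching integer coefficients to the picture gives p.

3*x^3 + 3*y^2*z + 2*x^2 + 3*x*y + 1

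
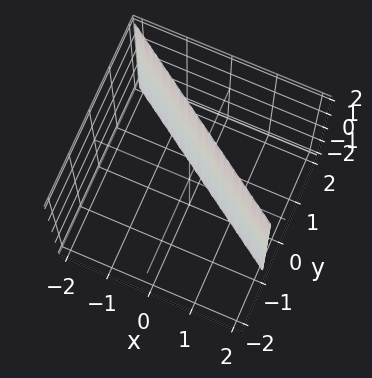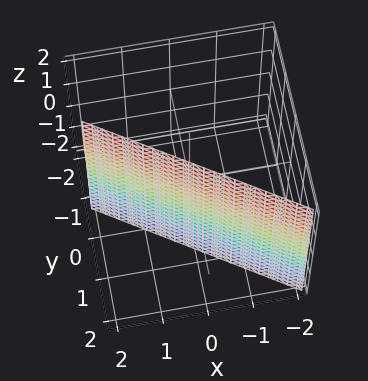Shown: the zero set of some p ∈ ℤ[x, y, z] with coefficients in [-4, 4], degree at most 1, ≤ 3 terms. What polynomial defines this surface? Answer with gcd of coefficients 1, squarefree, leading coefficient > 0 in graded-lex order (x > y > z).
deg p = 1. Every cross-section is a straight line — this is a plane.
From the axis intercepts and sections: one x-axis crossing is at x = 1; the surface avoids every integer z-axis point in the box.
The integer polynomial consistent with all of this is the stated p.

2*x + 3*y - 2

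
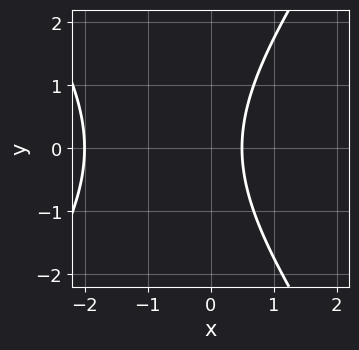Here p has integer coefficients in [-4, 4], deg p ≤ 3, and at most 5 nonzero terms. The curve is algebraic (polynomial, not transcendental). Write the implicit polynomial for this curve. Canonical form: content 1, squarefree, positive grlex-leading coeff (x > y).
First, the degree is 2 — no degree-1 curve has this shape.
Then, symmetries: mirror symmetry y ↦ −y ⇒ only even powers of y.
Next, against the integer gridlines: it crosses the x-axis at the gridline x = -2; it misses every integer gridline on the y-axis.
Finally, matching integer coefficients to the picture gives p.

2*x^2 - y^2 + 3*x - 2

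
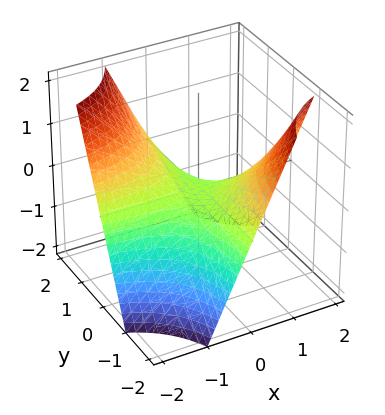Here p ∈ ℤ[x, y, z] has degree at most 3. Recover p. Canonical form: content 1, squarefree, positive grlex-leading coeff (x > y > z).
x*y + z

First, the degree is 2 — a hyperbolic paraboloid; a quadric.
Then, reading off the gridlines: one z-axis crossing is at z = 0; every point of the y-axis in the box is on the surface; the visible x-axis segment lies entirely on the surface.
Finally, fitting integer coefficients to these (and the overall shape) gives p.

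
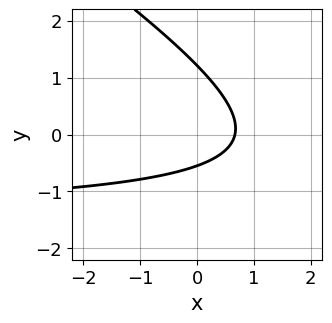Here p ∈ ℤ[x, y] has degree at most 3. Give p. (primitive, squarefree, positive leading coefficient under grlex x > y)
2*x*y + 3*y^2 + 3*x - 2*y - 2

(a) deg p = 2.
(b) Matching integer coefficients to the picture gives p.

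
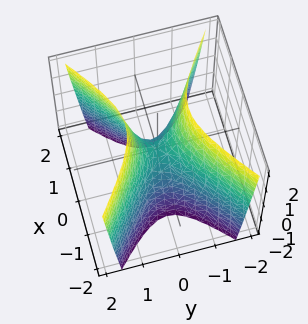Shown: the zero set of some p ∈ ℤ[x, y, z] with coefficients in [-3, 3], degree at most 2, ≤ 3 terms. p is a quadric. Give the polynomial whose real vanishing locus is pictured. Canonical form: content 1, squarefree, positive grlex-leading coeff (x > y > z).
The degree is 2 — a hyperbolic paraboloid; a quadric.
Symmetries: it's symmetric under y → −y, forcing even powers of y; it's symmetric under x → −x, forcing even powers of x.
Against the integer gridlines: it crosses the x-axis at the gridline x = 0; it crosses the z-axis at the gridline z = 0; it crosses the y-axis at the gridline y = 0.
These observations pin down the coefficients.

2*x^2 - 3*y^2 + z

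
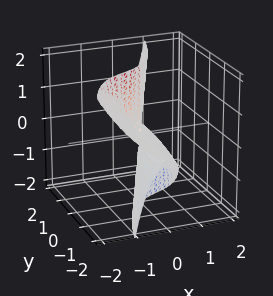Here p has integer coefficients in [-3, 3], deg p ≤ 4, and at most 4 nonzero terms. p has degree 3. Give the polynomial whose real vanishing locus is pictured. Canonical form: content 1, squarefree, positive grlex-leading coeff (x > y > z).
3*x^3 + 3*x^2*z + 2*x*z^2 - 2*y*z^2

First, degree: no degree-2 surface has this shape, so deg p = 3.
Next, from the axis intercepts and sections: it crosses the x-axis at the gridline x = 0; every point of the z-axis in the box is on the surface.
Finally, assembling these constraints gives the stated polynomial. Check: (0, 1, 0) on the y-axis lies on the surface, and p(0, 1, 0) = 0. ✓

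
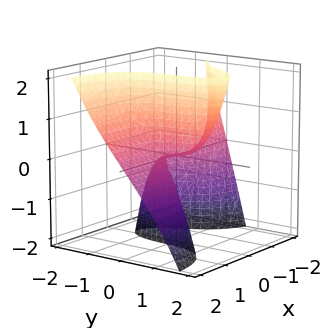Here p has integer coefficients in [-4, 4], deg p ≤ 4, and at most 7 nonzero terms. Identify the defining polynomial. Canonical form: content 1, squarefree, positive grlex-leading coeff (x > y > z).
3*x^2*y + 2*x^2*z + y^3 + 2*x*z - z

First, the degree is 3 — a generic line meets the surface in up to 3 points.
Then, observable constraints: the visible x-axis segment lies entirely on the surface; it crosses the y-axis at the gridline y = 0; one z-axis crossing is at z = 0.
Finally, fitting integer coefficients to these (and the overall shape) gives p.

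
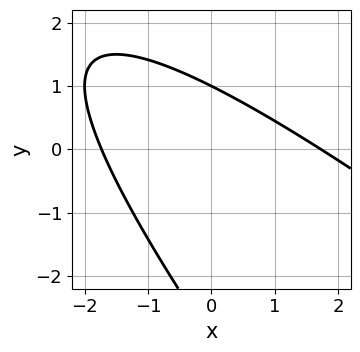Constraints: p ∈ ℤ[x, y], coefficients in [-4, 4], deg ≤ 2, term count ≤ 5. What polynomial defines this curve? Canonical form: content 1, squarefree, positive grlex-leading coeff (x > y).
The degree is 2 — the shape is more complex than any degree-1 curve.
From the visible intercepts: one y-axis crossing is at y = 1.
The integer polynomial consistent with all of this is the stated p.

x^2 + 2*x*y + y^2 + 2*y - 3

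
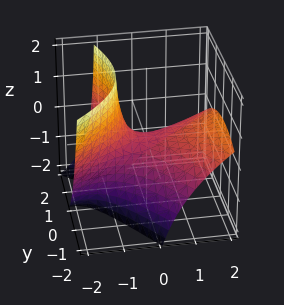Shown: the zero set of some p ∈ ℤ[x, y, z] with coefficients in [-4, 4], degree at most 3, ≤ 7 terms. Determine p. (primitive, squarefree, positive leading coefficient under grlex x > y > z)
1. Degree: a generic line meets the surface in up to 2 points, so deg p = 2.
2. Against the integer gridlines: it meets the y-axis at y = 0 (among the integer gridlines); one z-axis crossing is at z = 0; it meets the x-axis at x = 0 (among the integer gridlines).
3. The integer polynomial consistent with all of this is the stated p.

x^2 - x*y - 2*x*z - y^2 - 2*z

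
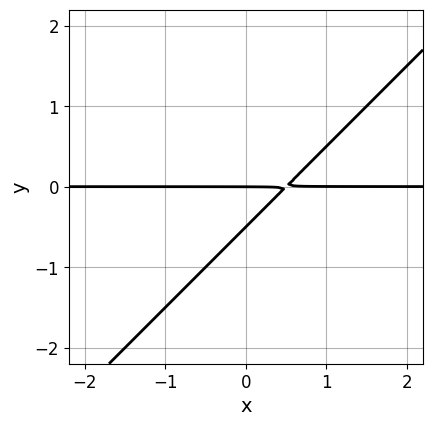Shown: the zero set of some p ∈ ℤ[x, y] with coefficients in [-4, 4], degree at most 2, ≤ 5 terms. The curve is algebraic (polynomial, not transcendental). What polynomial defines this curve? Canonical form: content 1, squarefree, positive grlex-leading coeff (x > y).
2*x*y - 2*y^2 - y

1. deg p = 2.
2. Reading off the gridlines: the visible x-axis segment lies entirely on the curve; one y-axis crossing is at y = 0.
3. Assembling these constraints gives the stated polynomial.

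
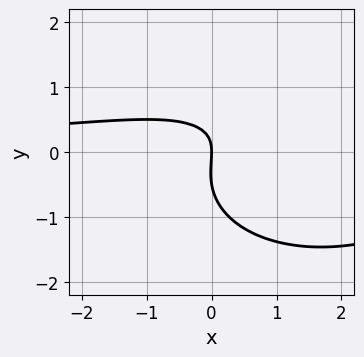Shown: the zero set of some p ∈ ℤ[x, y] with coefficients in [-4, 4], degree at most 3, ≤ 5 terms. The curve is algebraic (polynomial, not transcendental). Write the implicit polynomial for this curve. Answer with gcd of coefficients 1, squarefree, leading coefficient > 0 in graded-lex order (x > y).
First, degree: no degree-2 curve has this shape, so deg p = 3.
Next, from the visible intercepts: it crosses the y-axis at the gridline y = 0; it meets the x-axis at x = 0 (among the integer gridlines).
Finally, matching integer coefficients to the picture gives p.

x^2*y + 2*y^3 - 2*x*y + y^2 + 2*x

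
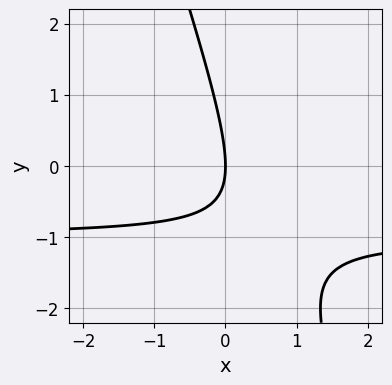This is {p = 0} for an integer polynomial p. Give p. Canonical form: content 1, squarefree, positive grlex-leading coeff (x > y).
First, the degree is 2 — the shape is more complex than any degree-1 curve.
Next, from the axis intercepts and sections: it crosses the y-axis at the gridline y = 0; it meets the x-axis at x = 0 (among the integer gridlines).
Finally, together with the visible shape, these determine p as stated.

3*x*y + y^2 + 3*x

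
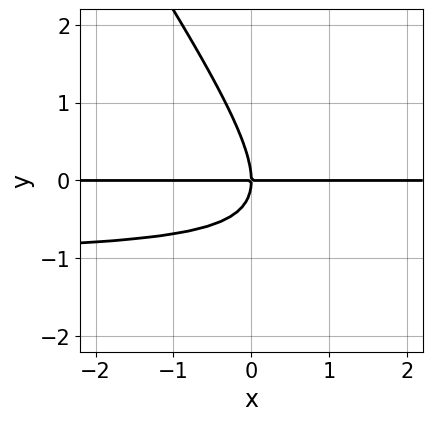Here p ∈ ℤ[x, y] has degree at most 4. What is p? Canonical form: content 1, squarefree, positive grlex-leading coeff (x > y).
3*x*y^2 + 2*y^3 + 3*x*y

First, degree: a generic line meets the curve in up to 3 points, so deg p = 3.
Next, checking where it meets the axes: the visible x-axis segment lies entirely on the curve; it meets the y-axis at y = 0 (among the integer gridlines).
Finally, solving for integer coefficients yields p as stated.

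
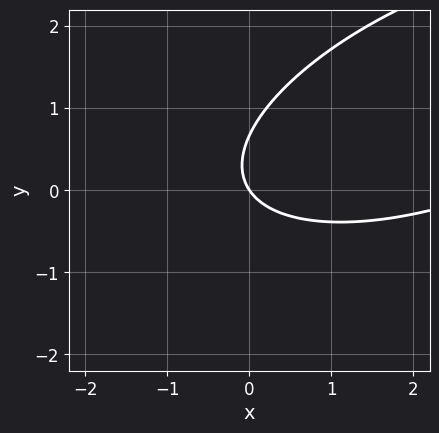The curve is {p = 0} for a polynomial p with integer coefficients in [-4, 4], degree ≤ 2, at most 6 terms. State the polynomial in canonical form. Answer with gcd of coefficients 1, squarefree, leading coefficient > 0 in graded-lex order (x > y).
x^2 - 2*x*y + 3*y^2 - 3*x - 2*y

First, the degree is 2 — no degree-1 curve has this shape.
Next, observable constraints: one x-axis crossing is at x = 0; it crosses the y-axis at the gridline y = 0.
Finally, the integer polynomial consistent with all of this is the stated p.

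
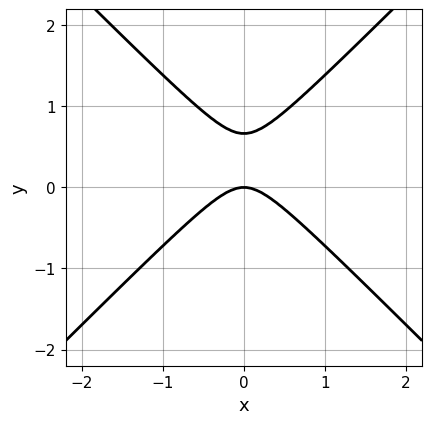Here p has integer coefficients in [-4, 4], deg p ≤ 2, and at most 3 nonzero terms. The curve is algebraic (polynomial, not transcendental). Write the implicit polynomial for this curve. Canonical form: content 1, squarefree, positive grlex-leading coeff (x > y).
3*x^2 - 3*y^2 + 2*y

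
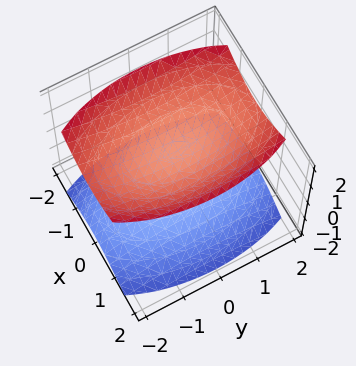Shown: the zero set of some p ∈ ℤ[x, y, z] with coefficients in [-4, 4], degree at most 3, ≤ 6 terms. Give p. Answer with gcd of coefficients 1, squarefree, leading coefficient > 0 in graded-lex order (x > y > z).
1. There are 2 components. They look like related sheets of one shape, so recover p as a whole.
2. Degree: two separate bowl-shaped sheets opening away from each other; a quadric, so deg p = 2.
3. Symmetries: mirror symmetry z ↦ −z ⇒ only even powers of z; mirror symmetry x ↦ −x ⇒ only even powers of x; the y ↦ −y reflection is a symmetry, so y appears only in even powers.
4. Checking where it meets the axes: among the integer gridlines, it crosses the z-axis at z ∈ {-1, 1}; the surface avoids every integer y-axis point in the box.
5. Assembling these constraints gives the stated polynomial.

3*x^2 + y^2 - 3*z^2 + 3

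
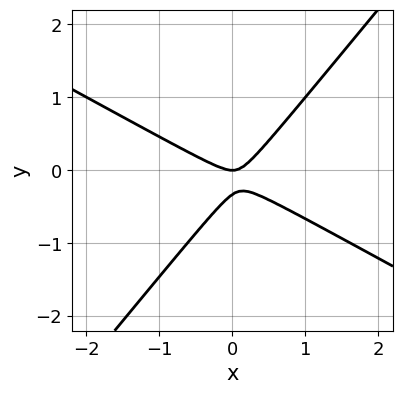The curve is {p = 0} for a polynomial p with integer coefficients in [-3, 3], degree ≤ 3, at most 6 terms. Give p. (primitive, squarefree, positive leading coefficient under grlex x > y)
2*x^2 + 2*x*y - 3*y^2 - y

(a) Degree: a generic line meets the curve in up to 2 points, so deg p = 2.
(b) Checking where it meets the axes: it crosses the y-axis at the gridline y = 0; it crosses the x-axis at the gridline x = 0.
(c) Putting this together gives p.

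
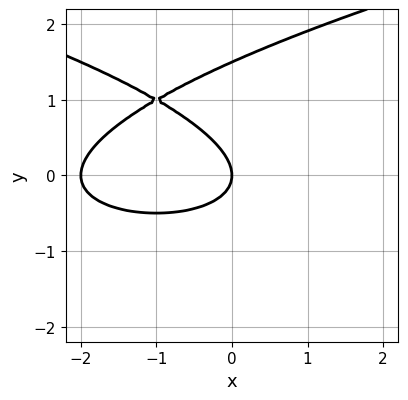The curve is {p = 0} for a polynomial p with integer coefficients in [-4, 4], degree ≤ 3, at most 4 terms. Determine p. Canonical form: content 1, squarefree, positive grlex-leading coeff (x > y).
Degree: no degree-2 curve has this shape, so deg p = 3.
Checking where it meets the axes: the x-axis gridline crossings are at x ∈ {-2, 0}; it meets the y-axis at y = 0 (among the integer gridlines).
Fitting integer coefficients to these (and the overall shape) gives p.

2*y^3 - x^2 - 3*y^2 - 2*x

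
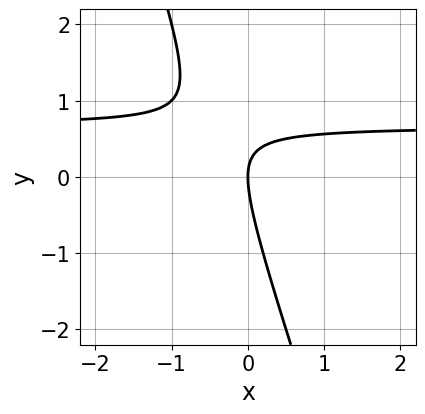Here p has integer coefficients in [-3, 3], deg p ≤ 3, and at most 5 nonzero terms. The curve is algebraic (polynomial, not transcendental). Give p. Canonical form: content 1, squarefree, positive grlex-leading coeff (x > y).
1. The degree is 2 — no degree-1 curve has this shape.
2. From the axis intercepts and sections: it crosses the x-axis at the gridline x = 0; it crosses the y-axis at the gridline y = 0.
3. Solving for integer coefficients yields p as stated.

3*x*y + y^2 - 2*x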